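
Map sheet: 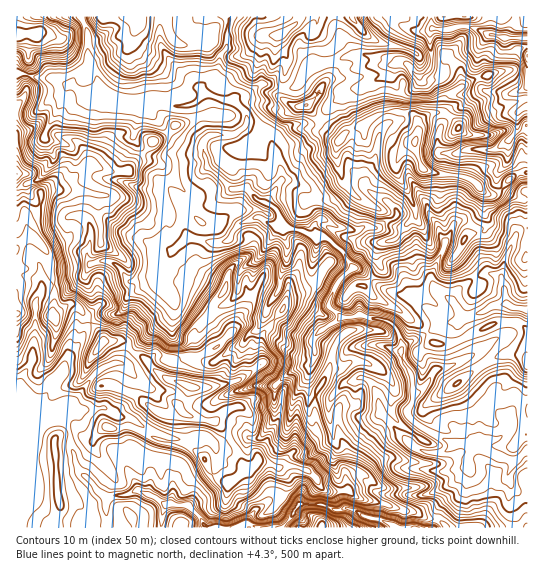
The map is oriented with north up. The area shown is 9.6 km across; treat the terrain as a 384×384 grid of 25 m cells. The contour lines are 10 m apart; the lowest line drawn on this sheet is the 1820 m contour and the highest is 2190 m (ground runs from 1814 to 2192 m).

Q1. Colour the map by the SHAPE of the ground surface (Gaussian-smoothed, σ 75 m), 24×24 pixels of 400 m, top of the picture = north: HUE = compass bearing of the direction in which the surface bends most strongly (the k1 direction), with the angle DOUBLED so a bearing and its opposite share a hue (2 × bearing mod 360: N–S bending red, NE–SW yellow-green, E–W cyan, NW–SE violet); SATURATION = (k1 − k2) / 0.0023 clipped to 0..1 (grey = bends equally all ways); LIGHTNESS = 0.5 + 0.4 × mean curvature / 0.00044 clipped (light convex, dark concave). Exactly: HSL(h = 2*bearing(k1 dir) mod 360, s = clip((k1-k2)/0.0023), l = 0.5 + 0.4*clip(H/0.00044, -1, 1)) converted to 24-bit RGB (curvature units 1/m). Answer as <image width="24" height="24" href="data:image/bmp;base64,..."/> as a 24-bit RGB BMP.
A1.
<image width="24" height="24" href="data:image/bmp;base64,Qk32BgAAAAAAADYAAAAoAAAAGAAAABgAAAABABgAAAAAAMAGAAATCwAAEwsAAAAAAAAAAAAAb3t/nIOBioVrhJqDZVqFobKlS3CZstauLwYc4X0dCjoKzYEFADMPGOyV/vKdMwsAMwwAaBcDbfvSwOrzirPIu6PHooCsfXSeenx9mo1sf6GYlmh9Ynk6Zng2ZyYmc2EsMUld08uis4aZMWJW8MjGMwAPwP9Ut8X71Ov3o+LmnzdubqBGW0NTYGhVnXpuiWFde3l9mqZ0hIxka0hfp7uukHCjiKOpaWOAl0iVpc++yKjBk2W2s8LX0uj5gbHdxpbIvtfdNTBgem47s1FvZVdsZlhpm6aFcXmndXZ8tbWIWT9opbGSbGpSbFlYdFdLSEl/ptq/dFR2cqqSwc3dYXS6jMpwMBgthZVSkXBli3i0gDuWt55JjV57YoZ7gFVhd5NQfX5/cKN1dlmXs4KztanXY1errGBpi5JhXGc+ebJ1eW9LUKM0IldPwnNUakF6j6d8cnlkc0JNR423mFFHg2dvfHBsaol1qZeFf39/fXx3cnFmXWQ6PzEig0pTuNDZsKnGabCnbX2w0cvjfM+1JSKPo0tvTDyOv5aQSnpUtplYHx5Mv5GSW2tQbYV1f3N0ipVyemJhWoNhrWmke5TJr77Ue7GyZEBHicq+z8rnam3SVZgOYEgKguYWGiBK0ItzOGk3iTxeudCqJitiXGCz7d7pWoNyWGlii2ZWUJeXy6F8Gio138N+QVgucEphpNa/VKRvYVg3e34+tXzG8drxQtnTEBgj3bGpkXW2i6vHu9nLYRhXOHc5U3c5zJK3hmGdka3IOIp+4860FCUt2qSjuLfcm93Ko9vbUxp0xXai36mzGTsjzNSGdi47Hio9pHHKpYRFQ0cgX0IeLoBpw6nMnJW7TnZQXYhqlrGLPVeo3+G6SFSJUsJxOo9r2sHBVEUvEBUj2LOuapls8drgKUt2yIh7Q1lSDkIr6tMk8SS0PAUiu+TIXY9rVm1YhnWyqqHJmr7JiEenksqCobnZr3jNWMN2X3IxdUxjKTI+VqBQzKqCroFcKV528dPUro+8BQ4u8sXKQoXCvOfrj1xfeYxvd1V0pqFqNlksXDwkm3KBmsh8MVQxeDp1sn10U00vY1JjdXaEOltX7djNQHmS8NvhJZWrpmip2k6fDpx+33qoh5VIcHlUVzBFZ4E8ZaVjY0FttqiFiGmF1ubJZ0t6RCwXjWUlrMrUWV12b3l+bJKIQqeS9tXjRtVsNRhZz8B08NvpJwUulMFClXJPVYNdHFpr89jdPVJbQoNloMfCo4OvqNSkhUKCVGKnkcaLQC8ydGtfZHtmg3ZZOVUsUG0ufa5eTypmyqEzKgkJWKPRoL7S6cfiZEqJi9ynKaCBzI/NpcWoM4JnrrGIjHZGTTo5j2xaq3FnT25jZ46RenWKjaOiq5auSaNdp2dDQxo6yr6YKUNZhHFNaXo4N5Np6tvBeSxzLlVAkXBIoKJNTlk3ZU6S47fPanWdi52qzM/cmaTLUEtqe3KAgpeIX49zkm1MWScxX5emspKiiUyapc6wfr7ERiU1q9d3cDc6TzlSq82b6drxO4qFctKwgTurpnynlIJsmmBHzqaJOUBTepqEWn1shDxXgGaWja6VRFNqcFJWeGWIq8WWVj9d08CskzKn1+301tzy2vDxODCB8s3xc69HQCxSmWFWtci8fIOVqmWWvHtsXHZdQTlhpLG+m5CjhpaUXFR0cV6IxJ+bnn1bUHyEu8OcxuCmGSMQJSYNJicMQ18dsXJh4q2wHUVQk8Ozf2OKsY+eS1qL3LLTxZO9WUp1Um07R3tLjF5lTTQuYp9zcLWw38HhsYqzP2lh3c/CRix+79zvw+Ly0dH0Ma/AdJAxPUt1aWlSY2NQZmZJZl1LZG5PlpNSlWujoKe9dUuIm1yiuLrXu+DlNGhOTXhby6rQvMDgx9fmyJrZi8Wlt3d9PDslVHM38tfmQz1wcWBieGxocU9LbHFKXGRKcZByXW5gg2NdZURLN2hDmcFvPm5G1aK1S2hQOVQzcGs8MlUjVEAwyouFgD1JbmVAN3hGjm4XIBkTTn8+QTpjqISVvMe1jrCraUVFX1hFOVZgbJ2GnHeroMGUQV9dmJlXjnKUepBvUW1DdDAkMn1jgrdtR1y35NnwiHrXb6nLmJjH3+ziDQ8moLGat7OlZ0l8oZvIqqvJRYmtsnypnZWsrLeKYEVgapFwdlNaoKxhlbXY2u/xMjS47NrgOmdma2k+l1UxXK+mfMdex3FdSBNfeLaPsq6cWWGUfpJ8bHtxlU+HVJGQsq2LwoijcoSygn2ggHKycNCJTjY0e2RFUDcfUVkYnkstjD9jaY22"/>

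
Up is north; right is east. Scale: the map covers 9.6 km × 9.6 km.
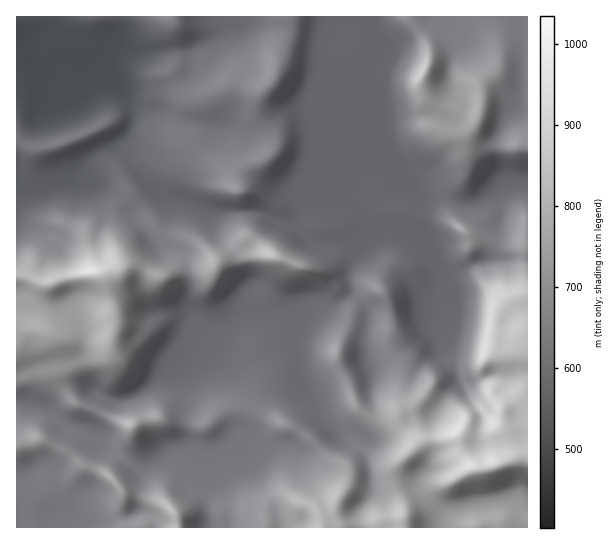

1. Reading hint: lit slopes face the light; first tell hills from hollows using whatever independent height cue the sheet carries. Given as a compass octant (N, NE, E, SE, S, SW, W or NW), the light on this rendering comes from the NW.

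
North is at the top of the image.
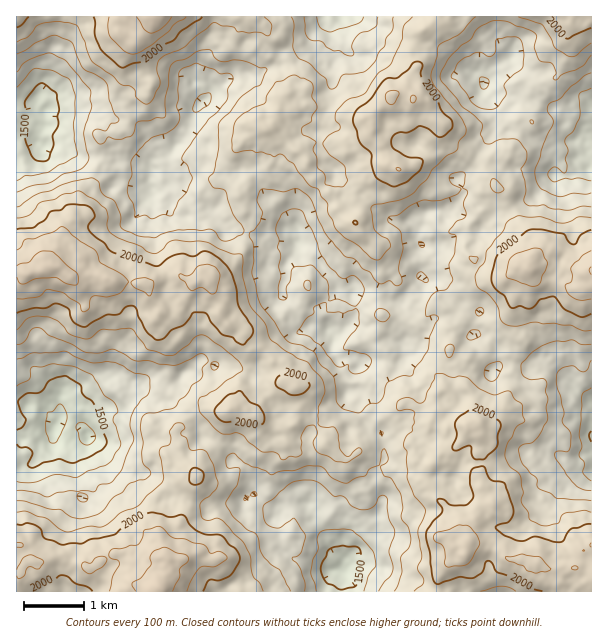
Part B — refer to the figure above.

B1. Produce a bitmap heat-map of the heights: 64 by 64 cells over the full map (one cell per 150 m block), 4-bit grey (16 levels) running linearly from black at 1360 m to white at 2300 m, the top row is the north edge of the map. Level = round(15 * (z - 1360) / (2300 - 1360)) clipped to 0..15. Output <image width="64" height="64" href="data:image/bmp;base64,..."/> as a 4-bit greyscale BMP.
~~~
<image width="64" height="64" href="data:image/bmp;base64,Qk12CAAAAAAAAHYAAAAoAAAAQAAAAEAAAAABAAQAAAAAAAAIAAATCwAAEwsAABAAAAAAAAAAAAAAABEREQAiIiIAMzMzAERERABVVVUAZmZmAHd3dwCIiIgAmZmZAKqqqgC7u7sAzMzMAN3d3QDu7u4A////ALuqqaqrzd7v/du6mZmYh3ZUMiI1VniJqqmZmJmqu7u7zLuqq7vM3e7u3LqqmZiHdkMiEjRWeImrqqqqqrvMy7zMy7u8zMzN3u7cy7upiHdmQxERNEVoibu7uqq7zMzMzMzMu7zMzM3e7u3MzLmHdmVDIhEjRXiJvMzLq8zMy7vMzLu7u7vMzN3t3czLqYdmZVQiIjRVZ4m8zMu7y8y7u8zLu6qqu7vMzdzMy7qYh2ZmVDMjNFVniszMzLu7q7qrvLu6mZmqq7vMy7uqqYd2ZmZUQzREVWeKzMzMuqqqqqq7qqmIiIiaq7y7upmYd3ZVZVRERFVVZ4m7zMu6qpmZmqqZmId3d4maq6qqmIh2ZVVVRFVVVVZ3iaq7u7u6mIiZmYh3d2ZneImZmamYh2ZlVVVEVVVmVniJqqq7u7qYiIiIdmZmZWZ3iJmZmZmHZVZlVUVVVmZWeJmqqqu7qYiHd3dVVVVVVmd4iZmqqYh2ZmZVVWZndmZ4mqqZq7qph3dmZTNERERVVnd4maqpiHZmdmZWZ3d3d4mamZmrqqmHdmVUMjMzNERFZ3iZqqmHd3d3d2Z4iHd3iZqpmaqqmXdmZUMyIiIiM0VneJmaqYd3iIiIiImYh3eJmqqqqqqYd2ZVQzIiIiIiNFeImZmYh3iJmZmJmZmId4mZqqqqqod3ZlVDIhERERI0VniJmIiIiJmZmYmZiIh3iZmaqqu6mHdmZUMiEQEQAjRWiImYiImJmZmZiZmIh3eJmZqru7qYh3ZmQiIQARESNFeIiZiImqqqmamZmIh3eIiZqqu7uqmIdmVDIhEBESNEVneIiImru7qZmZmIh3eIiJmqqruqqZiGZUMiERESIzRWZneImqu7qpmZmYd3d3iZmZmaqqqpiHZlQyIhESIjRVVmZ3iZqrqqqqqph2Z3eImZmZmZmZmId2VDMzIRIjRVVVZmZ4iaqpmqu6qHZmd3iIiZmZmIiHd2VUREMiIjREVVVmZneImZmaq6qYdmZnd4iJmZmHeHd3ZVVVRDMzRERVZmZmZ3eImZqqqYdmVWd3d4iZiId3d3dlVVVERERVVWZ3d3d3d4iZmqqZdlVVVmZneImIh3d3dmZmZlVVVnd3d4iJmId4iaqqmYh1VVVmdmZ4iYiIeId2ZmZnZmZ3iIh3iaqpiImqqqmHdmVVZmZmZniJh3d4iId3d3h3d4mZiIiaqqqZmqqqmHZlVEVmZ2Zmd4h3d4iIiId4iXeImqqZmZu7qqmqu6qYdmVURVZndnd3iId4iJmIiImZmJmru6qqq7u7qqu7qYdmZVVVVnd3d3d3h3iJmZmZqquqqqvLu6qru7uqu7qodmZmVVZWd3Znd3d3eJqqqZq7vMu7vMy7u7u7u7u7uphmVmZlVVZnZmZ3d3eImru6q7zN3MzN3MzLzMu7zMy6l2ZWZ2ZVVWd3Zmd3eImru7u7zN3d3e7d3dzMy7zMzLqHZlZnZVVWZ3dmVneImrvMzLvM3u7u7t3cy7u7vMzMuodmVWZlVmd4d2Zmd4iavM3cu8zd7u7d3Mu7uqq7vMuph2ZVVVVnd4iHZmZ3iJm8zdzLzN3e7d3cu6qpmaqqqpmHZlVVVmd4mYdmZmeIiavMzMu7zM3d3Mu6mZiImZmYiIdmVEVWeImZmGZmZ4iImru8u7u7vMzMuqmId3eIiId3d2ZURWeJmpmHZmZneHiZqru6qrqrvMu6mHdmZnd3dnd3ZlRFaJmqmHdmZnd4eImaqqmZqZqru7qYdmZWZmZmd3d2VVZ4mqqYd2ZmZ3eIiJmZiImXiaqrqph2VVVWZmZ3h3ZlVnmZmZiIdmZmd4iIiHd3d3d4maqph2ZUVVZmZniHd3ZniZmZmZmHd3d3iIiHd2ZmZmd4iYh2ZVRFVWd3eId3d3iJmZmZqpiIh3eImYdmVVVUVVZ3d3ZlVEVVZnd4iHiIiZmJmaqqqYiHd4mYh2VERENERVZndmZURVVmd3eIiIiZmImZq7y6mHd3iIh3ZERDMzM0RVZmZlRVVWZ3iIiIiZmYiZqrzLupiIiIiHdlREMzIiM0VmZmVVVVZneIiImZmZiZmqu7qqmYiIiIh2VUQzMhIzRWd3ZlVUVmZ4mZmZmZmZmqu6qZmZmId4iHZVRDMiIjNFd3d2ZVVVZniZmqmZmJmau7qqmqqZh3d3dmVEMyIiI0V3d3dmZVVWeJmqqpmIiZq7uqqqu6mHdmd3ZVQzMiIjRWZ3h3d2VFZ4maqqmZiJmru6u7u7qYdmZ3dlVEMyISNFZneIiHZURFeImaqpmYiau7u7u7qYdmZmd2VUQzIiI0Vmd4iYdlREVniJmpmYiJmrvMzLuYdlVWZmZlVDMiIjRWZ4iZl2VERFZ3iZmZh3iIq8zMuodlRFVmZmZURDIjNFZomZmYZURFVmd4mZmHd4iau7uodlVEVWZnd2VVQzRFZ4mZmZhlVVVWZniIiHd3d4mqqqh1VERVZmd3dlZURFZ4mqqqmHZVZmZ3d4iHdmZmeJmqqXZURVVWZ3iHZmVVZ4mqu7qZiHZ3h4iId3dmZmZniaqph2VVVEZ3iJh4dmZniavMzLqZh3iIiIiHdmVVZmeJmpmIdmZVVniJqYmHd3iavM3dy6mYiIiIiYdlVVVWZ3iamZmHZlVWeJqqmpiIiJq83d7tuqmIiZmZh2VEREVWeJqqqZh2Zmd4qrqrqZmZmrzd3v7cupmZmZiHZUMzNFZ4maqpmYd3iJmru7"/>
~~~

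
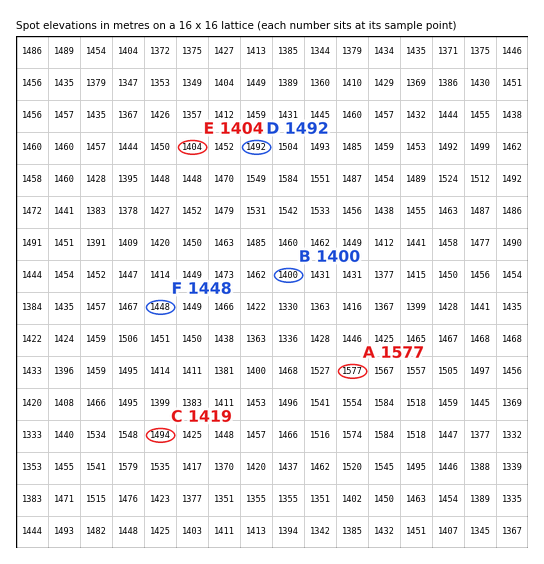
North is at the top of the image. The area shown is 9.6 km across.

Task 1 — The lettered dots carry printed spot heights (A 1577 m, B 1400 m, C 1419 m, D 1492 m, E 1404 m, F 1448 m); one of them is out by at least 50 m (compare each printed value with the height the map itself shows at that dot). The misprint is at C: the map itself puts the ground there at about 1494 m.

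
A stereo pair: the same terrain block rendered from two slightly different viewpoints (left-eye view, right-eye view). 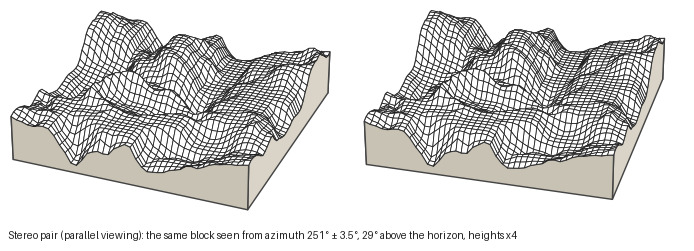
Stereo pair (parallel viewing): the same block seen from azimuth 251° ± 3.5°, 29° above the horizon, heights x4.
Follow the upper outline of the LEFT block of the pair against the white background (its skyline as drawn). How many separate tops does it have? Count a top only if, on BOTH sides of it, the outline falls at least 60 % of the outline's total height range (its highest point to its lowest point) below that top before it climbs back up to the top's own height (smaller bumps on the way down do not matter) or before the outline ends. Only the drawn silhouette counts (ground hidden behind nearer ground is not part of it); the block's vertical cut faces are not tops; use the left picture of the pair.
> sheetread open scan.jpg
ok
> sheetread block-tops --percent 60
0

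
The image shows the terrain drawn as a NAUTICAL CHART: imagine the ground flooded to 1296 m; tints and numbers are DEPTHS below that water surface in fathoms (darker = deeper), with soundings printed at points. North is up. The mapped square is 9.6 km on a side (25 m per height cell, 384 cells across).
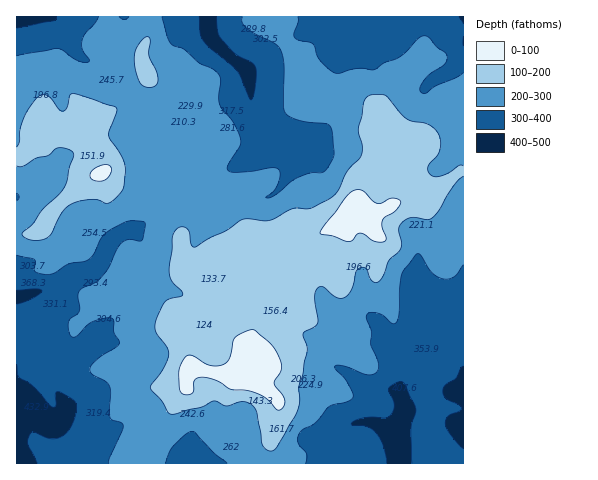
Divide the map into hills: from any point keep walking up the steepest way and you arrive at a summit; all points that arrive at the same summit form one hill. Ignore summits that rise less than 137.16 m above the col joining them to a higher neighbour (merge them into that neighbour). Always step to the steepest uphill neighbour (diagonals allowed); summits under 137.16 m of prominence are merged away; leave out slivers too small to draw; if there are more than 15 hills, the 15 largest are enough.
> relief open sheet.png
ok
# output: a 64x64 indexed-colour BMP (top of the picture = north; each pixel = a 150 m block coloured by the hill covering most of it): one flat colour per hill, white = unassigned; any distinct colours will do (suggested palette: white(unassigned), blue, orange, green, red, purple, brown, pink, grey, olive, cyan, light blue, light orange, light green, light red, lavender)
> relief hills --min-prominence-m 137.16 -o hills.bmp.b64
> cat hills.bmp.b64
<image width="64" height="64" href="data:image/bmp;base64,Qk12CAAAAAAAAHYAAAAoAAAAQAAAAEAAAAABAAQAAAAAAAAIAAATCwAAEwsAABAAAAAAAAAA////ALR3HwAOf/8ALKAsACgn1gC9Z5QAS1aMAMJ34wB/f38AIr28AM++FwDox64AeLv/AIrfmACWmP8A1bDFABERERERERERERERERERERERERERERERERERERERERERERERERERERERERERERERERERERERERERERERERERERERERERERERERERERERERERERERERERERERERERERERERERERERERERERERERERERERERERERERERERERERERERERERERERERERERERERERERERERERERERERERERERERERERERERERERERERERERERERERERERERERERERERERExEREREREREREREREREREREREREREREREREREREREREzERERERERERERERERERERERERERERERERERERERMzMzMRERERERERERERERERERERERERERERERERERETMzMzMxERERERERERERERERERERERERERERERERERERMzMzMzEREREREREREREREREREREREREREREREREREREzMzMzMRERERERERERERERERERERERERERERERERERETMzMzMxERERERERERERERERERERERERERERERERERERMzMzMzEREREREREREREREREREREREREREREREREREREzMzMzMRERERERERERERERERERERERERERERERERERETMzMzMxERERERERERERERERERERERERERERERERERERMzMzMzERERERERERERERERERERERERERERERERERERMzMzMzMRERERERERERERERERERERERERERERERERERMzMzMzMxEREREREREREREREREREREREREREREREREREzMzMzMzEREREREREREREREREREREREREREREREREREzMzMzMzMREREREREREREREREREREREREREREREREREzMzMzMzMxERERERERERERERERERERERERERERERERETMzMzMzMzERERERERERERERERERERERERERERERERETMzMzMzMzMRERERERERERERERERERERERERERERERERMzMzMzMRESIhEREREREREREREREREREREREREREREREzMzMzMRERIiIiERERERERERERERERERERERERMxERETMzMzMREREiIiIhERERERERERERERERERERERMzERETMzMzMRERESIiIiIiERERERERERERERERERETMzMRERMzMzMxERERIiIiIiIiEREREREREREREREREzMzMzMzMzMzMzEREREiIiIiIiIRERERERERERERERETMzMzMzMzMzMzMRERESIiIiIiIiERERERERERERERERMzMzMzMzMzMzMxERERIiIiIiIiIREREREREREREREREzMzMzMzMzMzMzEREREiIiIiIiIiERERERERERERERETMzMzMzMzMzMzMxERESIiIiIiIiIiERERERERERERETMzMzMzMzMzMzMzMRERIiIiIiIiIiIiERERERERERERMzMzMzMzMzMzMzMzMREiIiIiIiIiIiIhEREREREREREzMzMzMzMzMzMzMzMzESIiIiIiIiIiIiIRERERERERETMzMzMzMzMzMzMzMzMzIiIiIiIiIiIiIiERERERERERMzMzMzMzMzMzMzMzMzMiIiIiIiIiIiIiIRERERERERETMzMzMzMzMzMzMzMzMyIiIiIiIiIiIiIiEREREREREREzMzMzMzMzMzMzMzMzIiIiIiIiIiIiIiIiIRERERERETMzMzMzMzETMzMzMzMiIiIiIiIiIiIiIiIiIhEREREREzMzMzMzEREREzMzMyIiIiIiIiIiIiIiIiIiIiERERERMzMzMzERERERERMzIiIiIiIiIiIiIiIiIiIiIhEREREzMzMzERERERERETMiIiIiIiIiIiIiIiIiIiIiIhERETMzERERERERERERMyIiIiIiIiIiIiIiIiIiIiIiIRERERERERERERERERETIiIiIiIiIiIiIiIiIiIiIiIhEREREREREREREREREREiIiIiIiIiIiIiIiIiIiIiIhERERERERERERERERERESIiIiIiIiIiIiIiIiIiIiIiERERERERERERERERERERIiIiIiIiIiIiIiIiIiIiIiIREREREREREREREREREREiIiIiIiIiIiIiIiIiIiIiIRERERERERERERERERERESIiIiIiIiIiIiIiIiIiIiIhERERERERERERERERERERIiIiIiIiIiIiIiIiIiIiIiEREREREREREREREREREREiIiIiIiIiIiIiIiIiIiIiIRERERERERERERERERERESIiIiIiIiIiIiIiIiIiIiIhERERERERERERERERERERIiIiIiIiIiIiIiIiIiIiIiEREREREREREREREREREREiIiIiIiIiIiIiIiIiIiIiIRERERERERERERERERERESIiIiIiIiIiIiIiIiIiIiERERERERERERERERERERERIiIiIiIiIiIiIiIiIiIiEREREREREREREREREREREREiIiIiIiIiIiIiIiIiIiERERERERERERERERERERERESIiIiIiIiIiIiIiIiIiERERERERERERERERERERERERIiIiIiIiIiIiIiIiIiIREREREREREREREREREREREREiIiIiIiIiIiIiIiIiIRERERERERERERERERERERERESIiIiIiIiIiIiIiIiIhERERERERERERERERERERERER"/>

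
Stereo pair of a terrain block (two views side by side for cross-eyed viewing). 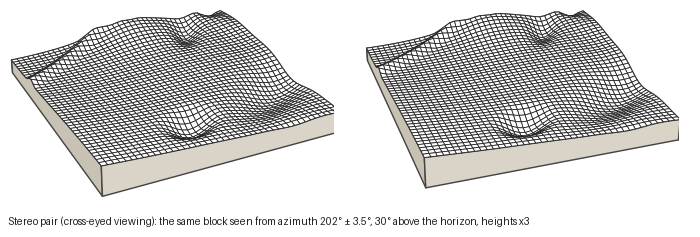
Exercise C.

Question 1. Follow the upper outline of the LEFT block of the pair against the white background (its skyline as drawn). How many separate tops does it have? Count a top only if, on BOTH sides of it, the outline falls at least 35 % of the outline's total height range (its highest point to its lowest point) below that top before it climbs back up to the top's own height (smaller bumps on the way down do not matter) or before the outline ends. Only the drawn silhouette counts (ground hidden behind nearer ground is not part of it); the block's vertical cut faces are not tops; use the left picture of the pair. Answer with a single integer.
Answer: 1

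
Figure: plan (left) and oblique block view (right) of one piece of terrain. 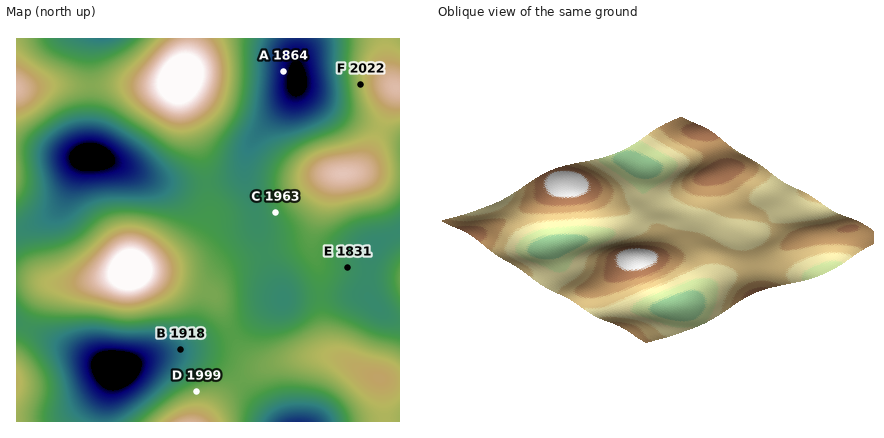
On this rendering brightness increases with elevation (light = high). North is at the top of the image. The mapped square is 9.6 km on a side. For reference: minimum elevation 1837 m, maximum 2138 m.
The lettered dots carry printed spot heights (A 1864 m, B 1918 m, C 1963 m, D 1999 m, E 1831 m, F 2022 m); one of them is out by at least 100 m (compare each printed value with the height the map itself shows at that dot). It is E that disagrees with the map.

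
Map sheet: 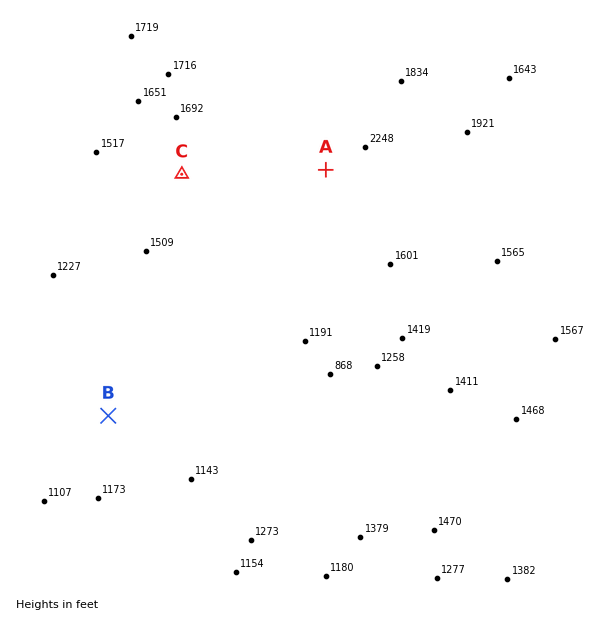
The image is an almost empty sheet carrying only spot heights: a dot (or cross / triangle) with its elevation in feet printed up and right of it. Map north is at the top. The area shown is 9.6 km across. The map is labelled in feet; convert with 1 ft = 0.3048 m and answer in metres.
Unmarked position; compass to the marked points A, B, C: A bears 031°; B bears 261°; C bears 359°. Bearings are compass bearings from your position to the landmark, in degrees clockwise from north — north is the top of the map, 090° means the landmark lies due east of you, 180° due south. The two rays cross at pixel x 186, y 403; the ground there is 390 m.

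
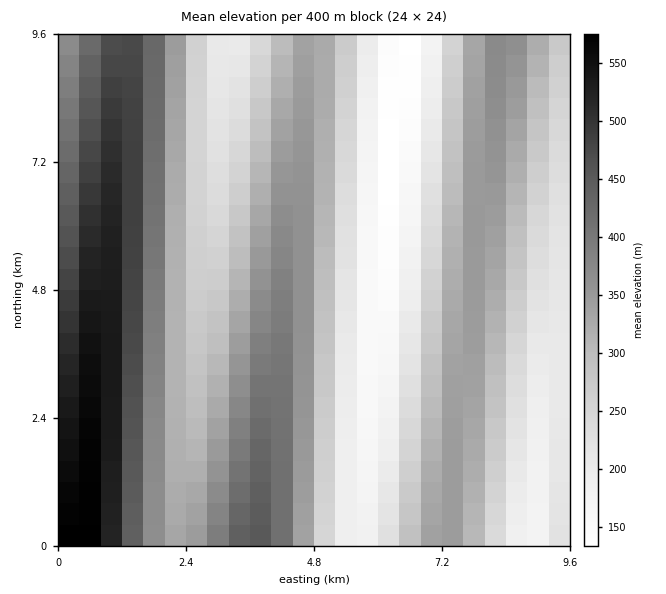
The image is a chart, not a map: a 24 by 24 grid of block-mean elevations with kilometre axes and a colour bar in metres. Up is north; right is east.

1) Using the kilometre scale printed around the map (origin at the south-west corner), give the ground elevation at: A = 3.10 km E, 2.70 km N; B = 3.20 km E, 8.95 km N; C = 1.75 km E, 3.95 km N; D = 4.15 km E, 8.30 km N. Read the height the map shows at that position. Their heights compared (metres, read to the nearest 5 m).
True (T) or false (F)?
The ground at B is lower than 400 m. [T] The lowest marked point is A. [F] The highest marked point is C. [T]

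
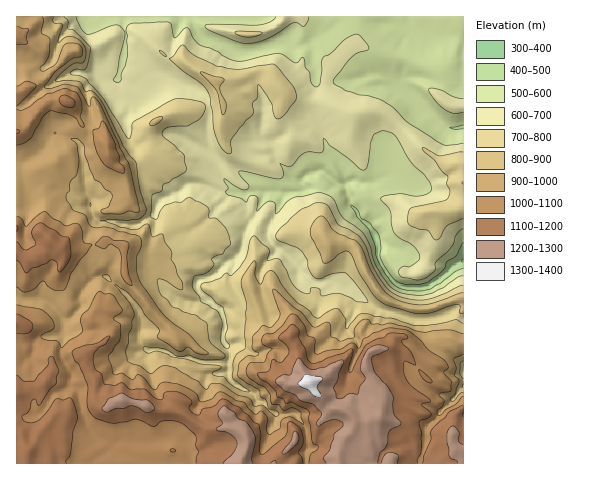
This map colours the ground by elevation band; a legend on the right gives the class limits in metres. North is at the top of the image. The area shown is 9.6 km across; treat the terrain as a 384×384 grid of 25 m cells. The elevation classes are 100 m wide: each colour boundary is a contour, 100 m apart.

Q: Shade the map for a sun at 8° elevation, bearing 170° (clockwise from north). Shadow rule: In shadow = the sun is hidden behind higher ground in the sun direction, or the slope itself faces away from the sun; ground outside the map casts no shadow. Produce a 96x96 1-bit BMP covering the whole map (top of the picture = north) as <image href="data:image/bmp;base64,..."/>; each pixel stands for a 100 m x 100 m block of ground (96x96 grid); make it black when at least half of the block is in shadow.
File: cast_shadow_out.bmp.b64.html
<image width="96" height="96" href="data:image/bmp;base64,Qk2+BAAAAAAAAD4AAAAoAAAAYAAAAGAAAAABAAEAAAAAAIAEAAATCwAAEwsAAAIAAAAAAAAA////AAAAAAAAAAAAAA8eM4AAAAAAAAAAAf8fH8ABgCAAAAAAAf+Pn/gB4QAgAAAAwD+Pw/gB4YAwAAAAwA+P4/gAgYFwAAAAwAcP4hgAAYAwAAAAAAA/+g4AAIB4AAAAAAD//g8AAf/sAAAAAPH3/g4AAP9OAAAAA+H/+YAAYP0PAAAAB8H//4Bs4HwHAAAAH///+QH8A/4D8CAH////8B/wD/8D8Ch/h///gB/MHn8B8X/////+AB8AAf8B+T/////8AH+Aj/+AeD/////4AA8Djx+AMD/////gOAdDDB8GGD/////D/4PHAH8OAP////+P/+OGAP8OYP////////HGAN4sYH////////nAAB4gQD////////7gAPwPQD////////7gAfwPPh/////////wEeAP/4//z///////s8AP/+f/w///////h8EH//P/j///3/////8Df/v/P/////////8Af/3+f/////////9wfj/4////////////f3nx////////////f4Dj//////////7/D4Dn//////////7+D4PH//////////78D8eP//3///////74B98f9/////////+AB/4/x//f//////8AA/x/h/+f//////8AA/h/B//f//////8AAfh8B/////////8AAAB4A/////////8AAAAwA/////////8AAAAAA/////////8AAAAAA/f///////5wAAAAAAf//+f///54AAAAAAP//8f///7wYAEEAAP//4f//4xg4cfEAAP//x///wRj8f/mAAH//x//+AB/+f/3AYH/////4AD//f//AMH/////wAD/////gGH/////wAD///8PwCH/////wAD///AH8Dn/////j/D//+AX8Bz/////n/z//+AX+/////////5//8Aj//////////x/+wAA//////////x/8AAAP+D/////f/h/gAAADwD////+P/h/AAAAAAD////+P+58AAAAAAB////8H8B4AAAAAAAP///8HwB8AAOAAAAH///AAAA/AAPgAAAPj/+AAB8fgAfgHwAHh54AAD8DwAfwPgAHAhwAAP8A+Afh/AAGAAAAAf8A8D/B+AAAAAAAA/8AYH+B8AAAAAAAB/8AAH+AgAAAAAAAD//AAP+gAAAAAAAAH//gAf/8AAAAAAAAP/7wAf/+AAAAAAAAP/74Af//wAAAAAAA//z4Af///AAAAAP//+D8Af///gAAAA///4c///7//wAAAf///x8f//7//wAAAf///j/P//z//gAAAf//+PD///z//AAAMI//geD///h/8AAAcAf+A4D///h/4H+AcAD8AAD///g/gf/g8AAAAAD///A+B///8AAAAAD/+fAQD///8AAAAcDD4fAAf///4AAAA+AB8eAA////5AAAAeAF/8AB////wAAAAAAd/+AB////wAAAAAAZ//AM//4DgAAAAAAD//w+f/n4AAAAAADj//7/f//+AAAAAADz//3/////AAAAAAD9//3/////gAAAAAA="/>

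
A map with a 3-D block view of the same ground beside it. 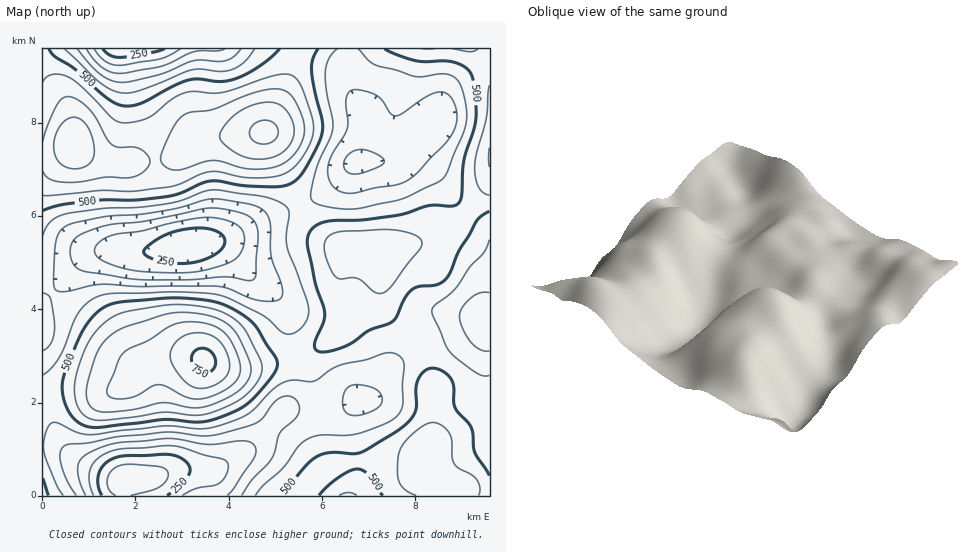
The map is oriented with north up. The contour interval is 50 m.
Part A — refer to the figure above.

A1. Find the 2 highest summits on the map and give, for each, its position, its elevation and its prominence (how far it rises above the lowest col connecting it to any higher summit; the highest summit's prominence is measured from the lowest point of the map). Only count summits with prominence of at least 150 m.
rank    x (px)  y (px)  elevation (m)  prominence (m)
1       205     361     764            607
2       265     133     712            255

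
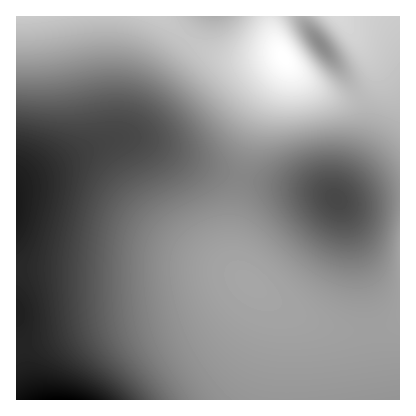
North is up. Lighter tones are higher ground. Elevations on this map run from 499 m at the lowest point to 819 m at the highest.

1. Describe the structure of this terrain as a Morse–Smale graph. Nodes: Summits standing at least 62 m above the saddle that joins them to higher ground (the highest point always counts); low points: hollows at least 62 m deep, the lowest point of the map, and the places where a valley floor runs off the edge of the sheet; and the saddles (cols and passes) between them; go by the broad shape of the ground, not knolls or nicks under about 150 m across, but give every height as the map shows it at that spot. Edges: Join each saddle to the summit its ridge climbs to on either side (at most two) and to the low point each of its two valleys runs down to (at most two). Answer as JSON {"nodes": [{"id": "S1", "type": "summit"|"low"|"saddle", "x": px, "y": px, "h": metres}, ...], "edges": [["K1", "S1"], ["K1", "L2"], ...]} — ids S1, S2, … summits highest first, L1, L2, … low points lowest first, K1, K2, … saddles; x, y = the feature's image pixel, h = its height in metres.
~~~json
{"nodes": [
{"id": "S1", "type": "summit", "x": 284, "y": 58, "h": 819},
{"id": "L1", "type": "low", "x": 60, "y": 400, "h": 499},
{"id": "L2", "type": "low", "x": 336, "y": 198, "h": 589},
{"id": "K1", "type": "saddle", "x": 358, "y": 94, "h": 733},
{"id": "K2", "type": "saddle", "x": 242, "y": 178, "h": 667}],
"edges": [["K1", "S1"], ["K1", "L1"], ["K1", "L2"], ["K2", "S1"], ["K2", "L1"], ["K2", "L2"]]}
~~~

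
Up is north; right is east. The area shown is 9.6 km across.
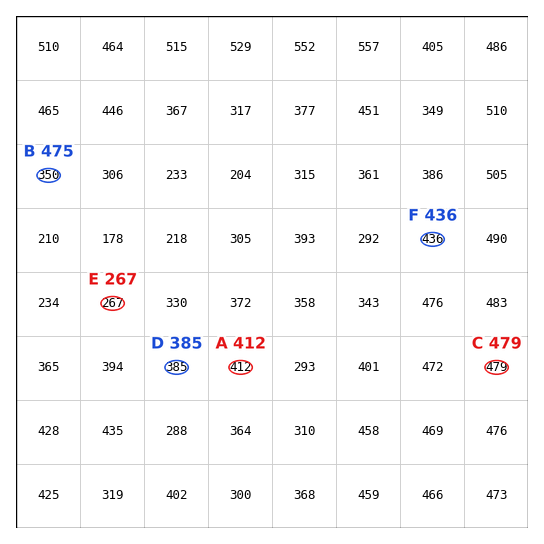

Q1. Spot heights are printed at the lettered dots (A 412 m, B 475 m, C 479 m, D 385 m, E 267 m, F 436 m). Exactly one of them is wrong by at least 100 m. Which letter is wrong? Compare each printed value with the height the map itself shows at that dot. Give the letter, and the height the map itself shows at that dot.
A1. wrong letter B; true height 350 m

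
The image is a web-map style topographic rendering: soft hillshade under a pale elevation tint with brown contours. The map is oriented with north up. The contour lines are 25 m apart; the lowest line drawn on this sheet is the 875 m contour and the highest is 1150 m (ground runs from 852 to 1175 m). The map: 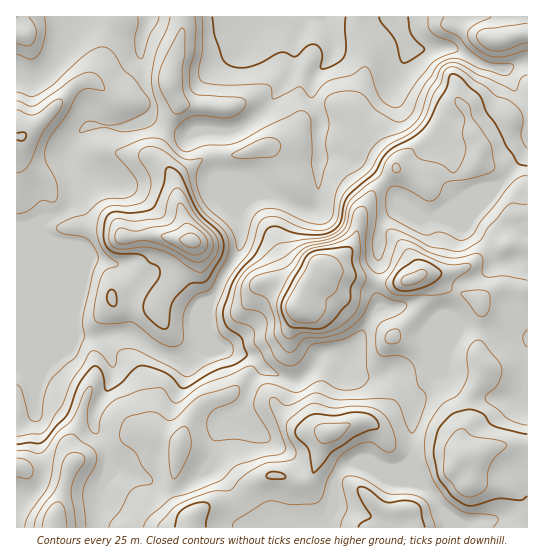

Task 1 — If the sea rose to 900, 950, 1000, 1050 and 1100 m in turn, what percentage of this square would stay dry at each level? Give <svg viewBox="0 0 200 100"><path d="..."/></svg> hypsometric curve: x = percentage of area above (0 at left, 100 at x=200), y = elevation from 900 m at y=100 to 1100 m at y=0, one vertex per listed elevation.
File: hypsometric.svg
<svg viewBox="0 0 200 100"><path d="M187 100l-47-25-31-25-36-25-45-25"/></svg>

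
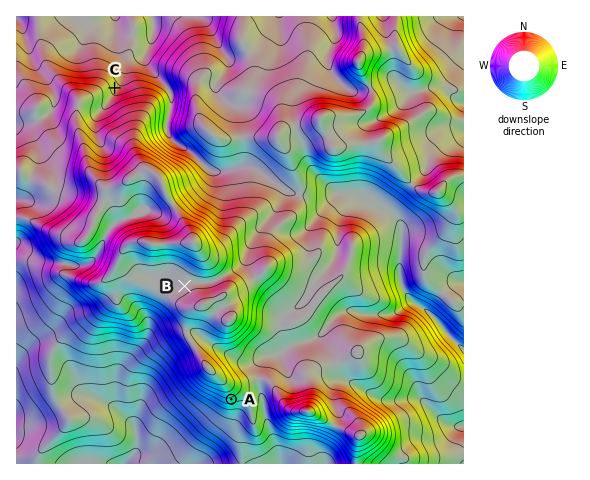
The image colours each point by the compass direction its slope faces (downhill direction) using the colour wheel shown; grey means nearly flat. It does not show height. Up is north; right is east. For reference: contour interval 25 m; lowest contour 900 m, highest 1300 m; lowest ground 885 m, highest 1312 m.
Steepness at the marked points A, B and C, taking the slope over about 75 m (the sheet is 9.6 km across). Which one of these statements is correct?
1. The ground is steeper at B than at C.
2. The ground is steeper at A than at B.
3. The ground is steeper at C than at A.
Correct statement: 2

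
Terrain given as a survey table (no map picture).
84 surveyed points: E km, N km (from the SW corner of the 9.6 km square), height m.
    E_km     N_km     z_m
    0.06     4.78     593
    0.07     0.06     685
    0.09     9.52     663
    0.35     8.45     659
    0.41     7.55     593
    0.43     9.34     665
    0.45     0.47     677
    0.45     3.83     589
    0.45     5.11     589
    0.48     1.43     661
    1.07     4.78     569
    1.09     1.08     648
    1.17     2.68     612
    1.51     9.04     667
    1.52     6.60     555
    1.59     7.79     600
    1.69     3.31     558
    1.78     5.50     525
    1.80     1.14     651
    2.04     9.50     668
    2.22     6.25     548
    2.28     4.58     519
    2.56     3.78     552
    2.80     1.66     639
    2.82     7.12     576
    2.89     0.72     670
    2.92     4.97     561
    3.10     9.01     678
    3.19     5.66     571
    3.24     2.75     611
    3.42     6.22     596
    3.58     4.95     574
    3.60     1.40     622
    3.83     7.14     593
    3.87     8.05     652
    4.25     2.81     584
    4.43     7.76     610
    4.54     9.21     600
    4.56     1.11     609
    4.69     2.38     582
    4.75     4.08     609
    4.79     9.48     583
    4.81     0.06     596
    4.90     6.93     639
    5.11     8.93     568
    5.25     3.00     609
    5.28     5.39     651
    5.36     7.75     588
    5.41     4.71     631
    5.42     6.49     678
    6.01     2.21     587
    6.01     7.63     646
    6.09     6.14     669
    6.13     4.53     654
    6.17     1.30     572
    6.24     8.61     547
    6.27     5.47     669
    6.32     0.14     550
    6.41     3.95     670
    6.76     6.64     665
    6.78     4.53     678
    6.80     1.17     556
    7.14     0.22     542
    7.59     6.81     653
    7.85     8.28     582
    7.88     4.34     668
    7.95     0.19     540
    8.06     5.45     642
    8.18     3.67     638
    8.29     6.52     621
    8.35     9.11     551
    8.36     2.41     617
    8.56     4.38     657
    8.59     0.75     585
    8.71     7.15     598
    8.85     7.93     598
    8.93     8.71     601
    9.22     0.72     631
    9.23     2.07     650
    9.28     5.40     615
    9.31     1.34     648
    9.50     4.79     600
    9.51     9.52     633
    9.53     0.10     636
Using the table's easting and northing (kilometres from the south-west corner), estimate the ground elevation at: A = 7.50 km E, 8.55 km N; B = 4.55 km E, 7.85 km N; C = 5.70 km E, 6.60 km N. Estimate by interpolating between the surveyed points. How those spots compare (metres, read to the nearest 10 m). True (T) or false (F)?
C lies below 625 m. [F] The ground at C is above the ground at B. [T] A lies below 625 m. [T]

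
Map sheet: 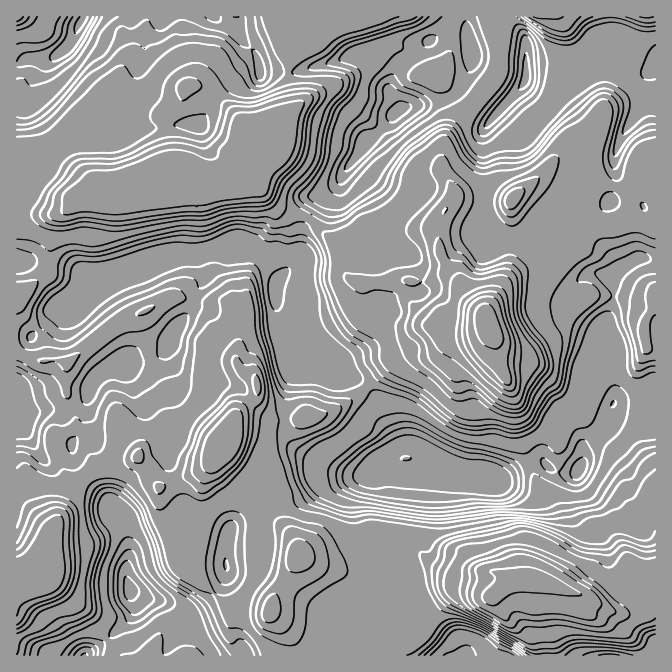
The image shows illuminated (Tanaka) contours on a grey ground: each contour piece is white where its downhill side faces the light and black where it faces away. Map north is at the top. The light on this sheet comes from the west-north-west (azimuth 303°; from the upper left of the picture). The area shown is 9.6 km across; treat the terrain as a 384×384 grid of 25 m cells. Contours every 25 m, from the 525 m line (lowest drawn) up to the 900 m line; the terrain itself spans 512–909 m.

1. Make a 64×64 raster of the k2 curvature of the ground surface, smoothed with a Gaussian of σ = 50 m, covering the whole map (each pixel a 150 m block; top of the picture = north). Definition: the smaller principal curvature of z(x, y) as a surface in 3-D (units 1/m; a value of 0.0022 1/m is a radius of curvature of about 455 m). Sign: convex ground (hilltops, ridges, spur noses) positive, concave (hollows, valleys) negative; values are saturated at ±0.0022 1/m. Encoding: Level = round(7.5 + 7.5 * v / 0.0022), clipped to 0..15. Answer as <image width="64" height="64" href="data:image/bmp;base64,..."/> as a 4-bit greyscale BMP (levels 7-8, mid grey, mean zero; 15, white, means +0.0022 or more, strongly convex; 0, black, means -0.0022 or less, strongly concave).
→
<image width="64" height="64" href="data:image/bmp;base64,Qk12CAAAAAAAAHYAAAAoAAAAQAAAAEAAAAABAAQAAAAAAAAIAAATCwAAEwsAABAAAAAAAAAAAAAAABEREQAiIiIAMzMzAERERABVVVUAZmZmAHd3dwCIiIgAmZmZAKqqqgC7u7sAzMzMAN3d3QDu7u4A////AJVFZhA2ZndlZmM3RHZmd3d3eId5hDZldABZd2M0VWZIQ0NGREV3Z3ZnU2g2ZWd2d3d4h3iIM2UQFml5hVZ3ilNGiHZVdUZ3h3dEiFVnh3Z3d3d3eIhiAASIVFVVaId4RJRXZ3RIUliHdjaIZKmIdnd4d3d3d1IlZ4k2dlaJh3d5dCNYqUdyRnZkN4hUmYh2d3d3d3d1I1eHhmiHd4h3dnhmdjOIRjNTEiJWd2OJh2Zmd3eHd2JYWamHd3d4iYVGd3eJlGdGIzNUR3ZWdVhmZ2Znd3d3Q5hYmHd3d4iJU2d3eHiXVkchR1eHh0NmRmZ4h3Z3d3dFl1VneIiIh2M2d3d4iIhXRhKGaZd2MmdUaIiHd3eHdkWIV6mIiIiGRXZ4d3d3iEdWMXR4iHYzh2N5mYd3d3d2ZWdUd3iIh1ZndYh3V3d3SHVCY3iHdzOHc3iZh2d3d3d0eXVEaIY0Z2ZUqVRXd3Y5hFREd4d3Moh0aJiGZ3d3d3RIiHd1RHiFIjRkI1eIh0ZTZSZ3d3dRZ3V4h3Z3d3d4d1VWd3iZhjNWZUNUV5moViV0KHd3d1NHdmdmd3Z5h4d3Z4d3d4ZDVnh3d3VWebdlJmFHdnZndmd3ZWeHVWd3ZVVVZmd0EBNmd1d3dlVVU1UkI2eGZERnd3d2VUNWZkMzRERFQyM1VVVEV3d3dlVFdSJGeJdVhjV3d3h0RVUyNFZmZUMiI0aHdlZohniHd3d2VWZ3hleHYkd3d1N2Q0VWZmZmZndjWIdSJmeGeIhkd3d3ZVdkV5mGFXiHRXVDV3dmZ3d2ZTRWUkMFdnaImCRlaHdZhlVXiHhhd3ZFd2Ukd4iHZUMiRVU0dhN2ZoiUKHRnZ0ilZkaHeIJXZERXh1Ild2QiVmd3d0eXJXdleEJpdWZnZGVnRIiJlEdkZTNnd0M0IliHZlM1Z4c1Z3ZUU3l3Zmh2ZndjeIiGR1aIdTWIZlRXdlZUR2I3hmZVd2Z0V2d1aIdnh3RHiIZHV4iJdGdnZnZXmYZniBV2iGVnd3ZERmR5h1aHdkR5pFVXiImGV3d2VIh3Q2h3QmaIZGd3dneGQ3mWZ3ZnY0hidDWZd3Z2ZUNXdlQnmZZjNXhzV3dmd3dSeHV3d1d2QyWUJGZURmVEVndYg1dohVZSeHVXd0RFZlJHZXh4V4dlV5YkRFVlRGiHZWhkd5pWV4FndmVFR3aIdTRWZ3ZXh1d3hRZ3Z3VWiHZXd1V3hzeWgVd3VWRYl3h3ZVZmZWeGaXZ0J3Z3ZWiYZ3iHVod2R6VjR3dFhlV3Znd3VWdkV3dYdnM3d3ZVRXd3V4ZIiHdHgnU2dzSZQ1ZVd3dmZmRJh2Z3cVd3dVZmZnVXdFmImFdDh0V2JodEV1Vnd3d2Yyd4dmdhZ3dlaYd2Z4h0WIiHZCZ2VGU3h3ZGZUaHd4h1JHh3d2FndmV4iHVYmIRIiHZRV3ZkRFiGhiR3ZGiIiHdTVniIcVd2VYh3dlV4hEqpdjN3ZnZDV3eHU1d2RXiIh3VniIhgSHU2dmZlZkZlR7qGQ3dWiWNYeIhlNXdlVWd4hkaJiVBIdDh3h2ZVQ0dTVldSd2R6dGeJd3l0Z3dlVGeHVGmJQkdzaYiHd4llaIVmeWN3dUZEZ4lVaHRVZmZlRWZnVnZFVnNod3Zmd1V3hTeIVHd3QjRVVTRWUzMjRWZlVWZlRFd2c0aHZ2ZVNWWFIkVGd3d3dlVUZmdkaIZTM0VVRWZmZmVSV3d3d3VIhVRVVWd3eIhmZUR3d2d4d3dlMzQyNWVEVkR4h3d3Zmd2VXd2d3d4h2eGaHZDMjM0Vnd3Z4YyI0doVXd3d3dneHZmd2Vnd3eHeId4ZWiXVXiHdmZmZ3VXV4ZmZWeHd2Z4dmZ1RkV3d3d3eHd1eIh3iIh3d3eYZmZTZmdUNod3dVeIdWNpZGd3d2Z3ZnVXiId3d3d3d4d3d6c0IkZTV3d3VHiFUouFVnh3ZWdndjaYd3iHd3d3d4iHqVQyVUZEVnd0V5VTSodlZ3d2d3d3U1d4eIeHd3d3iHeGVYU0BnVGd3VnZWY0d3dXeIZnh3d1R5l3d4h4h3d3d3d2aFYBd0aIZpZmR4ZmeGZ4ckiHd3ZFd3ZneIiIdmd3eIlodVAoc3h2h2UldlZ3dndgOIeHd2QzMzRoiIhVeHd4iHaDhAR2SHd3YzREM2d3d3EJiId3d2ZmVEVndkVnd3eIhXN2IUdlaJlkNnZSOHd3dQeYdneHd3d3VDMzRGeHeIh0c2VEI2hWqTQDd3YViHeHAGhEZ3d3h3d3ZURUaId3h2R1R3dDNnVDNjBXh1FXeIgwNVRGd3iHh2eId2RZhniIdVUmh1QyJGZ3cgWIdSZ4iWJFd1Nnd4eHdnd4ZUVEaIiZZlJ5VUIjNXd3EGd3VFi7ZGd3dTeIh4d2aIh3ZEM1Z4hmpUZCV2eGR3iABGd1NHZFeIZnVIiHh2domYh2dAMzVmi4RkKJiIhFeIcBZ4dkNFdmZ1R1aHiGV3Z3h2eFBVQQNXVGc1iIiGJniQB3d3d3d2MzQTZmZ4dGh2d2d3QWd2QAA1eGRXiIYUd3AHdmZ3d3dlVTAXdmiFV4iHiYQzeIiIchNWd2RnhhV3cAZURnd3d2aJlQR3Znd2h4iJYUV4iIh2UxE0RDV1F3dwAyRCZ3d2Y0eYEHiIZ2R2ZmQjd4d3eHd4dkM0RGUnh2AmiqQkVCIoRXYwJnhndFh2QlRXd3d3d3eId4VFZUd2EGVVdUMSSK"/>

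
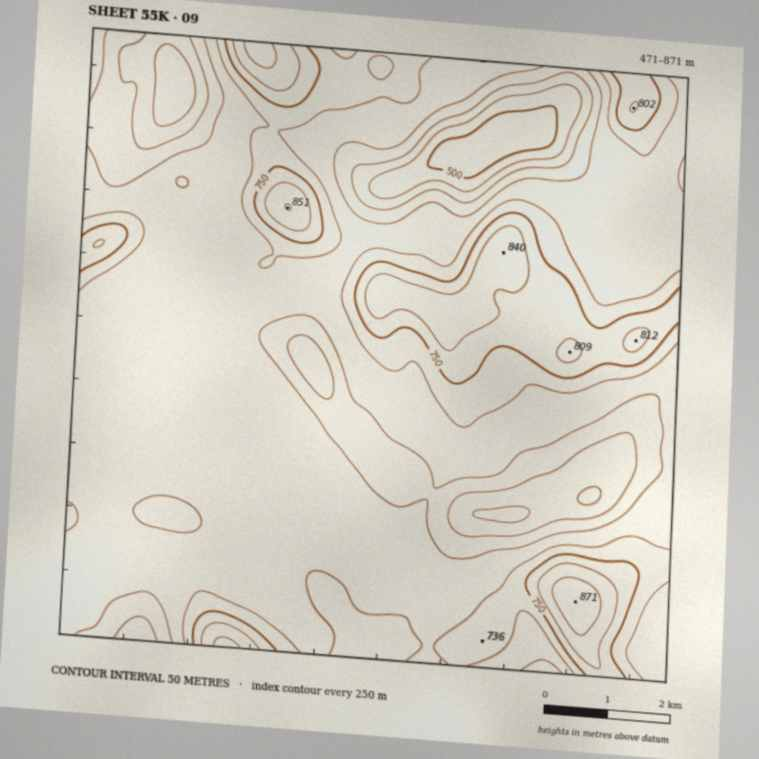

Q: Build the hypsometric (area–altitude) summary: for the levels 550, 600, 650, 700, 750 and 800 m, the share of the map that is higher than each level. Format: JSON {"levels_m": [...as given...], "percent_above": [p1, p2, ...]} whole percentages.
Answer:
{"levels_m": [550, 600, 650, 700, 750, 800], "percent_above": [96, 90, 79, 28, 13, 5]}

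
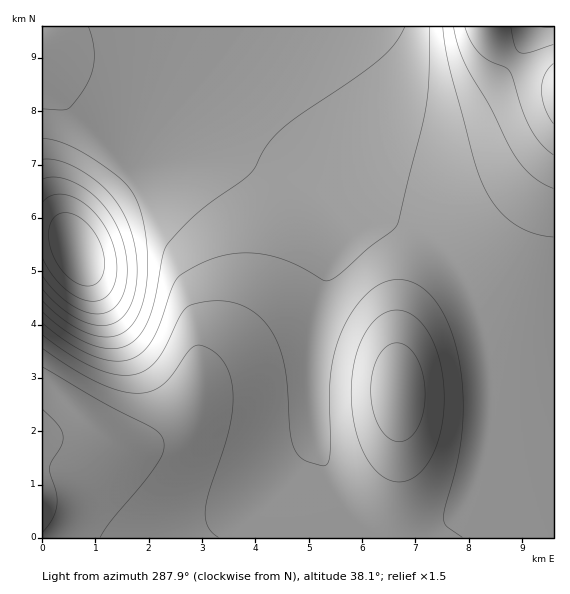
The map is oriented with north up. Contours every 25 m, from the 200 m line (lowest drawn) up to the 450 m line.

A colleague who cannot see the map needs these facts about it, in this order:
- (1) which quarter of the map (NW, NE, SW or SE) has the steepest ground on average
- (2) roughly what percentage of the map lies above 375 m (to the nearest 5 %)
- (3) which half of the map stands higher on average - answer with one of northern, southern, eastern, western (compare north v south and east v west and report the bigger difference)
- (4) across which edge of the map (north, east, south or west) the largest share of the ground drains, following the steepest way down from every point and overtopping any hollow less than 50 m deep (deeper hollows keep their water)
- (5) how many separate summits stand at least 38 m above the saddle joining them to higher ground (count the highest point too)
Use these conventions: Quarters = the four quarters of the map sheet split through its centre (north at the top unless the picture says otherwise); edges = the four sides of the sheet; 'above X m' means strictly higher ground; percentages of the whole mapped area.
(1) The steepest ground, on average, is in the south-west quarter.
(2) About 40 % of the map lies above 375 m.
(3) Taken as a whole, the southern half is higher than the northern.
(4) Drainage is mainly to the west: more ground falls towards that edge than towards any other.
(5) There are 3 summits with 38 m or more of prominence.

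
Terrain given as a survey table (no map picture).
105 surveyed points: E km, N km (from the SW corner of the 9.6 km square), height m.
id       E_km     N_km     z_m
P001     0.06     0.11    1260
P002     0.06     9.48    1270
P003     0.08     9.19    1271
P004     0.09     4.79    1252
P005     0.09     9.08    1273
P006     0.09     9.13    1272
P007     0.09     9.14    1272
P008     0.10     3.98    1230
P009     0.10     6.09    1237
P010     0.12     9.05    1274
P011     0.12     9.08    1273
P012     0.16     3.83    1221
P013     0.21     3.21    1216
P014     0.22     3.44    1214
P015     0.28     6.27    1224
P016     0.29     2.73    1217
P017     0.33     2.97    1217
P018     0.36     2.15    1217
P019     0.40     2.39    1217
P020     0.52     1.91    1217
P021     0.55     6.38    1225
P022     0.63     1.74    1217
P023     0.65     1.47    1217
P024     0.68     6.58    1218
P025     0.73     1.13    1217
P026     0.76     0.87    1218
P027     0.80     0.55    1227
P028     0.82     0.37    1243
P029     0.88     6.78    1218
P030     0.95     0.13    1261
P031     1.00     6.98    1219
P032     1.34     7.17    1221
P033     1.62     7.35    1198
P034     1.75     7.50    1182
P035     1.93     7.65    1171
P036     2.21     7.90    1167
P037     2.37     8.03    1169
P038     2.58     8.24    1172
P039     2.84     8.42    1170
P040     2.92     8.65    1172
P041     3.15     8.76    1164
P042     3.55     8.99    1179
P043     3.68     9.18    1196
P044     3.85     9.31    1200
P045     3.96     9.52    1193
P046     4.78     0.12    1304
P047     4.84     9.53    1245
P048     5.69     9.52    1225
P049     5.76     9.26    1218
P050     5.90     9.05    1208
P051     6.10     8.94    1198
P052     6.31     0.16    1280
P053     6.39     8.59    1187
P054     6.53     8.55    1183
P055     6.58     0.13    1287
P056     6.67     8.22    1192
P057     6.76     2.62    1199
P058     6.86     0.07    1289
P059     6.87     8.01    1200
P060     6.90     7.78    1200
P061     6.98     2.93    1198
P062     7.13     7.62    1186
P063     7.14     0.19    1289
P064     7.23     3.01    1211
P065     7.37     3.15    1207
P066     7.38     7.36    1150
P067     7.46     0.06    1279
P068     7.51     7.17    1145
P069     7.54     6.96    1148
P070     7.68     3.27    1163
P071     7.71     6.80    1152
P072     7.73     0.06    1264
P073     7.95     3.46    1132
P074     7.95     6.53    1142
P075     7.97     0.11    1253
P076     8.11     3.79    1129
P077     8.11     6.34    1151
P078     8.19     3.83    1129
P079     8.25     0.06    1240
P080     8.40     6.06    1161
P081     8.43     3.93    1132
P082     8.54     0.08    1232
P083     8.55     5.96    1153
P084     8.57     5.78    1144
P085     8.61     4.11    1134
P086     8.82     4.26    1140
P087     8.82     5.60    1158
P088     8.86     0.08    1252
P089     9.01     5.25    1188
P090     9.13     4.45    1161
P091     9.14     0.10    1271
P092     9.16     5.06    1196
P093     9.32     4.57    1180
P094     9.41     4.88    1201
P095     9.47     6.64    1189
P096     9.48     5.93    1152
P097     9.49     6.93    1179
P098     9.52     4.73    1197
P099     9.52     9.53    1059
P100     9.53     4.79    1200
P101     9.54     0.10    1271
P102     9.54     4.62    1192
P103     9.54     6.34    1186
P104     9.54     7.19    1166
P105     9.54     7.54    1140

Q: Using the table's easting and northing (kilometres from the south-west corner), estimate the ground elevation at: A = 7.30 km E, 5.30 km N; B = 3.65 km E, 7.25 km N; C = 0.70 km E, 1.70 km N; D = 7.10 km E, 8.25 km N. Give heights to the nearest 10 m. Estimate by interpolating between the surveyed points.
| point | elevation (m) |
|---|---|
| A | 1140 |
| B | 1150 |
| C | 1220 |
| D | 1190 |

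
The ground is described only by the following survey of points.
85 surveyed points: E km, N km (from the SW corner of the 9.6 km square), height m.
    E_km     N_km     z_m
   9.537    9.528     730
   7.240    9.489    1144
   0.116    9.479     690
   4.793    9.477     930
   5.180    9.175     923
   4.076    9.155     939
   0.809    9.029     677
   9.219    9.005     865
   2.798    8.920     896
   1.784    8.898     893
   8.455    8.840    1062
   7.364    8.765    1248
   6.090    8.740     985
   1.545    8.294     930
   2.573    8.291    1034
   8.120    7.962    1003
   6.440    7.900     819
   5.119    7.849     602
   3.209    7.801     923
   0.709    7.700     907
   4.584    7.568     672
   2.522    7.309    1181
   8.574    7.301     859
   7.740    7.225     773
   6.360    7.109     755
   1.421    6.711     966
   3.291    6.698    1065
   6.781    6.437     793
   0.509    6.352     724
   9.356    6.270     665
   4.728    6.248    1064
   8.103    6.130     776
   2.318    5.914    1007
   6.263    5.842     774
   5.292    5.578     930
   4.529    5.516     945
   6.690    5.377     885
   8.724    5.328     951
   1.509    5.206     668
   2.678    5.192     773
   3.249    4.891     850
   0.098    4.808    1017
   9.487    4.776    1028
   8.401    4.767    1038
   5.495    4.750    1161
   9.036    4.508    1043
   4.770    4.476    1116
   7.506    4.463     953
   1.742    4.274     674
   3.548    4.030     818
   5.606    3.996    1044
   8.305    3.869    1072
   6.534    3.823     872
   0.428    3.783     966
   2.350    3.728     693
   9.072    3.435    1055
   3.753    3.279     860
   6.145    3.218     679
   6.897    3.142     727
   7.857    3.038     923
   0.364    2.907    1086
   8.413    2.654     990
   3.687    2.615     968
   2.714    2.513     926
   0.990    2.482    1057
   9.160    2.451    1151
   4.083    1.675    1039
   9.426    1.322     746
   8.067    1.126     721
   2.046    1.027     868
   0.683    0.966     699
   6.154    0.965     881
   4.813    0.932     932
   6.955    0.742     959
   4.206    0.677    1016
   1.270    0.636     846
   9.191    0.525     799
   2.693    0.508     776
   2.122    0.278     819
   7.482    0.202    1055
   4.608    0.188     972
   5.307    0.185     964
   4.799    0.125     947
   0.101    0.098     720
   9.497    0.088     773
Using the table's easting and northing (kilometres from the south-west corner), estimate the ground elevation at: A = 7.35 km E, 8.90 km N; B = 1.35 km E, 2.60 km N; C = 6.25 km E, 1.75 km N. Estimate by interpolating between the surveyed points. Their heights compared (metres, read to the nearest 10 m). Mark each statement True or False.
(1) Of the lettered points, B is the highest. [False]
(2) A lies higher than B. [True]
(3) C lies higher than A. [False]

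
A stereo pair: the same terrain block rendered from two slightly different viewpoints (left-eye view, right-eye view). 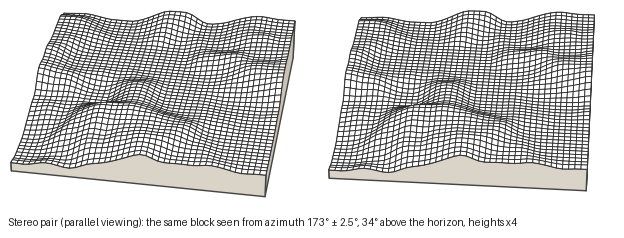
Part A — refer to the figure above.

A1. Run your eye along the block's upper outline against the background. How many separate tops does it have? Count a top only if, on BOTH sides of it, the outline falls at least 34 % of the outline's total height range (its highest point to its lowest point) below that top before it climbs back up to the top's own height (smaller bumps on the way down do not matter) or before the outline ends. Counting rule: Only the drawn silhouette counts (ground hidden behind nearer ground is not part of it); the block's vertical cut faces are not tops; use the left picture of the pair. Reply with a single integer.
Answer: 0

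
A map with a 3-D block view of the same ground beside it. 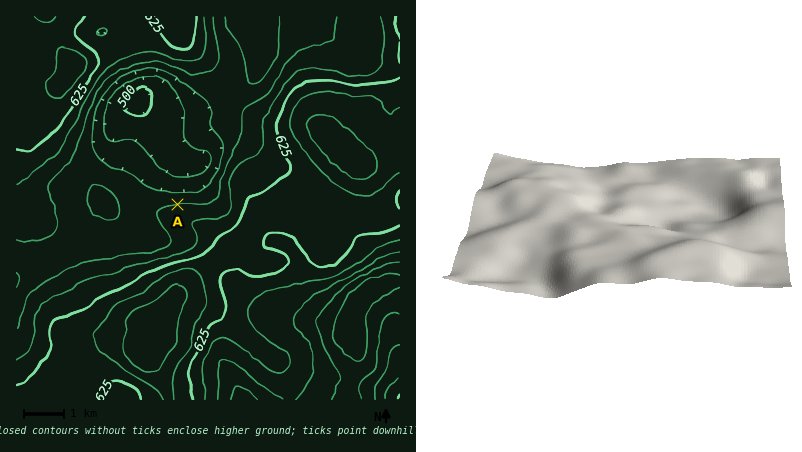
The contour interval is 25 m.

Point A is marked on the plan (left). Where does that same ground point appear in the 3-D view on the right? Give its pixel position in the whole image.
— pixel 631 212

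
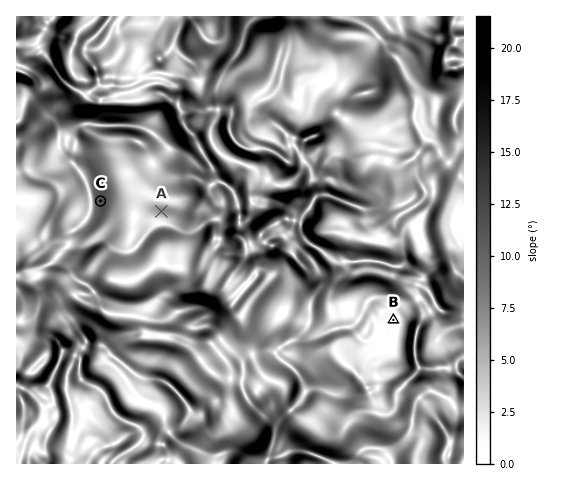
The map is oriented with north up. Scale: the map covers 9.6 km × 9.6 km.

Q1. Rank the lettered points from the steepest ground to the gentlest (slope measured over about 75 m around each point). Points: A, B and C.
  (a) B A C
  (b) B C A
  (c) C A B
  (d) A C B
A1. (c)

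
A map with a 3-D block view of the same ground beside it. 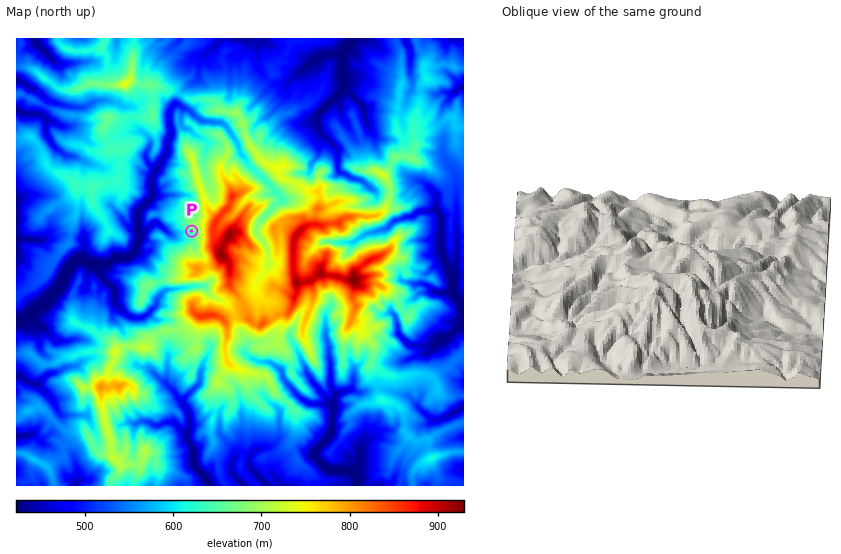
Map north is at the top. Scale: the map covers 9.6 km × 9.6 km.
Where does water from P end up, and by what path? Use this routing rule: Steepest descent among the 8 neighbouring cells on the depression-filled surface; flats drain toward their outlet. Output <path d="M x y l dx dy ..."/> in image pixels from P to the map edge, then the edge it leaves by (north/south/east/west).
<path d="M192 231l-2 1-21 1-11-10-4 0-9 8-5 1 0 5-3 6 0 3-3 6-7 6-10 0-4 1-5 5-18 0-7-5-5 0-2 1-7 7-9 20-20 20-5 2-8 10-5 2-5 0"/>
exit: west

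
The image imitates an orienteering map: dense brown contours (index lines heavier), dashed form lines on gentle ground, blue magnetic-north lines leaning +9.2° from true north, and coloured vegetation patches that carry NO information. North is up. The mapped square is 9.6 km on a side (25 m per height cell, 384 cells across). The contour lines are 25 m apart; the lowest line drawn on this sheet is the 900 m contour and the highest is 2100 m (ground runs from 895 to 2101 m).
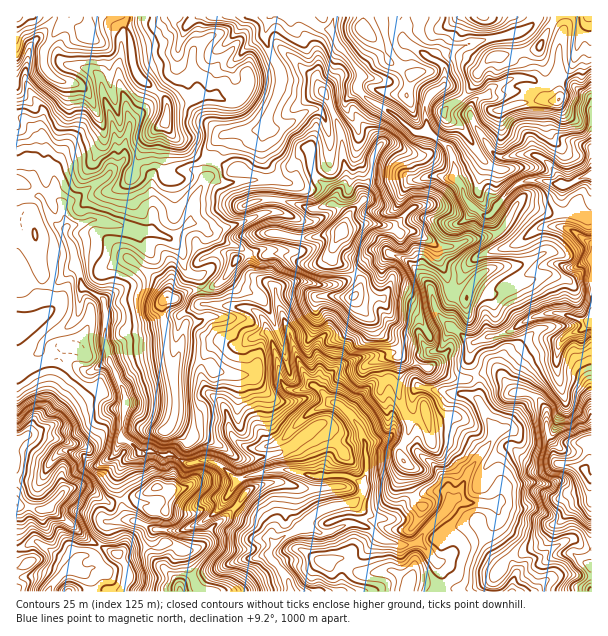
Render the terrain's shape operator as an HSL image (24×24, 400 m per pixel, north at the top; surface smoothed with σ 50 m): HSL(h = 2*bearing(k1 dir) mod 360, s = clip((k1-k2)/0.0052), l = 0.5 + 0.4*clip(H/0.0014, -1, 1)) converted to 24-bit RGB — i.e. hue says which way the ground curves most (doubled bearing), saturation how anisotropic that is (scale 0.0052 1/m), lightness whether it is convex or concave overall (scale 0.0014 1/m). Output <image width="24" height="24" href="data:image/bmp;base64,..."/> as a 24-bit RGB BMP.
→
<image width="24" height="24" href="data:image/bmp;base64,Qk32BgAAAAAAADYAAAAoAAAAGAAAABgAAAABABgAAAAAAMAGAAATCwAAEwsAAAAAAAAAAAAAyH5PEmpv12aSU1mh4MahVmmuURpWb+R8XcfX1bjeoG23ThNUvrE8RaY5YLujXKuy1sCwS1mgdFyn4cXgOm2qo6dSK3Fa2+Jh2nilsDCEWFs0SJbF4/TXfCKEfZfQ6sHqMJVDF4QjSRJgpL7luM7gtJXHV6SPXqqY0YZBbChOT29sbqCA0YnOlGDAO1XKqePEZSgm17Ik0PvrHkFWs6Q0OgUHgsMALWUM86O+LV9FL0hkN4Qce0woXI8upDVEpB9r58RBP72winSbXpZnQ01ftluc3JWFh2YjhK7g+9DrZGsbLViHiS+4fabR6dS7HMd6AGxK5H+aPE1UpoxxJF8jYosfYy2Nqm1BfcpgMpbHeodFnIpMNztXiCo33IZ63KPfYIw8SMlI4NT3QEHWRFKX087swsLz7dL5Fjrba54Akk73eKXjkxPc9zpCCRpH0ZiSqLhRLWokNYWAwKmjMC5T6yGniIAIzNdnuZh5CWwSfy4KGngPDMBjMysAMxQAKjMAYhEA0+74MwrlvXwkVXybqt/WCyWG38ji1uqM4EFyTZaQN4acSmClOVOw09X4tt1w4qrkxLTmd73k3Ja6GwAz3cT11PfytNPnMLPVsEsmXnssJZ+jupjDmM6iHgkqN4wT31FfwNisl1yMNI+afI1INSVAeP+k39Pts0rZ3I6Qkzx/sKc9AxcwdlxB8OLIWoOuUCJpv59psrWHVKHRFJ44YRQgQyVBctxsdNixf9LHrqrPah9lgGZBN8+QCOp9068tNWEwrnRIgmSP6czRGwQvZYpz6fDKTiNSmEN/kpq3hd6jsgABcQZju0e3Q9B+ttJ7SWAVi24agp8uMTR22fLvpurPJwwrftRtWndai35jl11OD6Ifdz6gYmuL6+3LM0N8mLzBh3qkvxnG6gBKyVMdG3go7MIwym1WWefo1sf0LFRtfYS+pKx1noVhIh9noMKSgZF4WIdrroaSLQlolsCRZVl91OaVklVNYl5ETng4zwAgZwCo9bowxkbG0bWJXdhmaCR3GPaDsRs4GUsRXacd15m2FHViJ9I0mIGbpYubOpCRTRK6p5tZvmehm9kjNKzQjErQvzxVV/AxMhFB4raYPl6AyebNwtmGRrrGWgpMxNx1Oju1srVRG0gIqEMFbYcDd3ttdpppkSqrjiAZTJVcSqCN89jdhCTQ2nFwVLamcSGJH5R8/6ESKOrQtNqd55+7bbPHKghCoeKyRUuiqHqwtp3EaHK4aM3xhnR4maaBMhxnyq20h5K2R6+pxqZdoCxu0kdA1CrPrCmleqDg4tTyfuCiUstVS94VLQYefshZG1wq3oTlkoXUsWjAr9c5AhB1iZZ5iKmPTjKPfJ+OjLB9fkppeEw0ZrN4TTi981PajYHvSsvvKWLh69DBZm8zSQsaaszim+jt69T3IaPyK1IWQZVXy87gtRJqiKqIikJuWJdDdWo9f3NKTYhvorGEZjZvkDc/LoYFWo8PKhAJQoYV6t2m10HuCab/+G5/Z10dD4c0OgsF9MbVRYhzlDkcgIjLlo9Wj1GMl5pOh329uIiDSlNvo6t8N11obby6xbnspZ/wVrbrNiW5U9Lb+dLSMlyRPtra6tnyUQtV5Lh8AGYc7c3tKC9+t47LfWF/dFyJsIObNY4/xZxjbkqOoq1lY0SGRql8ZsF4hD2Tn02Qb8l1bJw07X9XRyssUVAea44ZLRJAl9mc3tD3Kd0Adw8aIXUPY4NljFVXU3FozaqMKz9xv3RynMN9ZMnBSoV6jH5bQVVbsH3Bz6qRptdPHiuW7tT3hark5B+DJZBxxg0Roa4ZLgsOjdSJhhyFoV5bm0aJQHhmpd10HVGOpHLG0ei7cDlGWjsvVHw2RGZrKmktxSowjOxyONS2kEEndCgA1h3ZXOCciyN8ybVuV2A6saNLSaHdOT+vjW5KdbukMcTcsTabQZlh5dianWO4lqDG4MTSJ1tloWmjqsxlJdVQhBQvnBzG1uu2DIN88EujE65j3ofQnpLV2evyMhVJchWozvDdxHxdkjNARjqknNqsWj5fj5l3YpmW2reqU0GURWZ9ueSvwWavMxFeepE/3KGcIiKtTa164Y+8PaM2cINFr4w+uTGZDL660WhRp2J2lMimP9eiaWOGOEp2wqGRUZ5AWNg2biOAh9GwxrJpLw0qja9tg7yXekQ4ay4wO5ZFacdSrJLR5K3kLENty6GfaWm9P7CRdKagrpFudb1gU1JyjWhELpI72ZU/t1Q4N4Zad2FEnndAOSt5xtiwfl96YGSQl22qvnW1n8tpJYktKWtBzTJrs5p0"/>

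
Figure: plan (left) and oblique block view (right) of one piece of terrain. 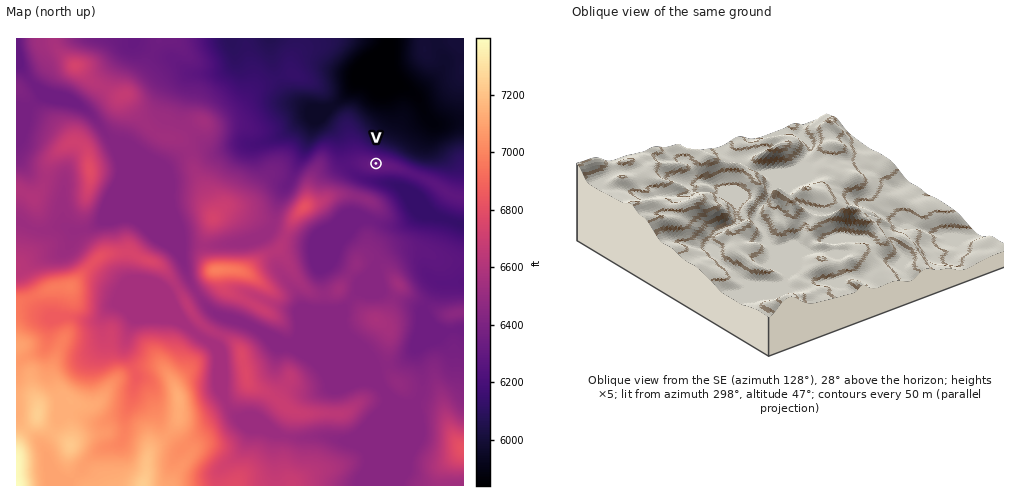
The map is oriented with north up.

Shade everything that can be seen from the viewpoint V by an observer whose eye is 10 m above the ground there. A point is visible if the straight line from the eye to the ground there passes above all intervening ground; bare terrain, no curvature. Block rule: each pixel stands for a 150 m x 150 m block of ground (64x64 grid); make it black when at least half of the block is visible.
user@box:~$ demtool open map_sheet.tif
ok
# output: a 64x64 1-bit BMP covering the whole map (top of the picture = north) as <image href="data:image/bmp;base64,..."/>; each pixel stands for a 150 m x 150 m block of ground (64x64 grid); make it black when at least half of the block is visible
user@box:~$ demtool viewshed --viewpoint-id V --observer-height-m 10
<image width="64" height="64" href="data:image/bmp;base64,Qk0+AgAAAAAAAD4AAAAoAAAAQAAAAEAAAAABAAEAAAAAAAACAAATCwAAEwsAAAIAAAAAAAAA////AAAAAAAAAAAAAAAAAAAAAAAAAAAAAAAAAAAAAAAAAAAAAAAAAAAAAAAAAAAAAAAAAAAAAAYAAAAAAAAABwAAAAAAAAAHAAAAAAAAAAcAAAAAAAAABwAAAAAAAAAHAAAAAAAAAAcAAAAAAAAABwAAAAAAAAAHAAAAAAAAAAcAAAAAAAAABwAAAAAAAAAOAAAAAAAAAA4AAAAAAAAADAAAAAAAAAAMAAAAAAAAAAAAAAAAAAAAAAAAAAAAAAAAAAAAAAAAAAAAAAAAAAAADgAAAAAAAAAfAAAAAAAAAD8AAAAAAAAAfwAAAAAAAADAAAAAAAAAA4AAAAAAAAADAAAAAAAAAAEAAAAAAAAAAR8AAAAAAAAAPwAAAAAAAAH/AAAAAAAAAf8AAAAAAAAB/wAAAAAAAAH/AAAAAAAAAf4AAAAAAAAH/AAAAAAAYB/+AAAAAAB///8AAAAEAD/4fwAQAAgAP8B7ABAAOAA/gPMAMAAwAB+8AwAwAHgAH/gHADAAeAAP8A8AMAB8AA/4HwBgAP8AB///AEAAH/8H//8AAAAf/4P//wAAAB//wf//AAAAH//g//8AAQAf//D//wABwD///P//AADAP//+//8AAPw//////wAA/n9/////APD//n////8Afj/+e////wA+H/7z////AAwP//H///8CCA//8f///w=="/>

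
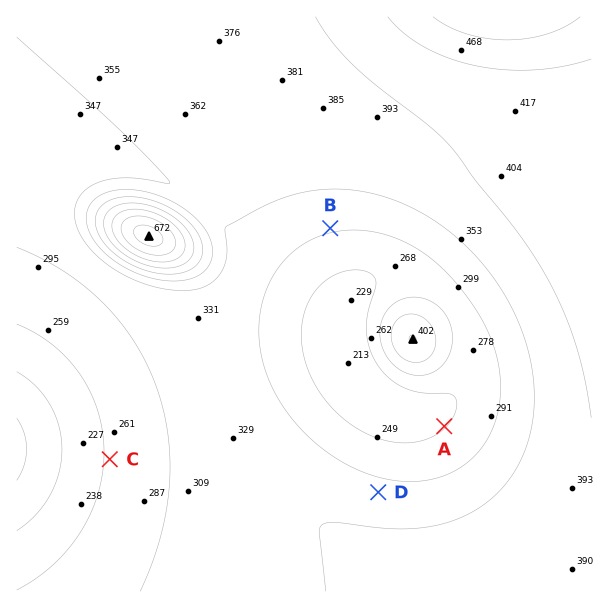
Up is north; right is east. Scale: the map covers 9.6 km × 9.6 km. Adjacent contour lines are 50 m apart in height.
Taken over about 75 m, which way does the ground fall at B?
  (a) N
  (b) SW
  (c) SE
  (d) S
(d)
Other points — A NW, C W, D N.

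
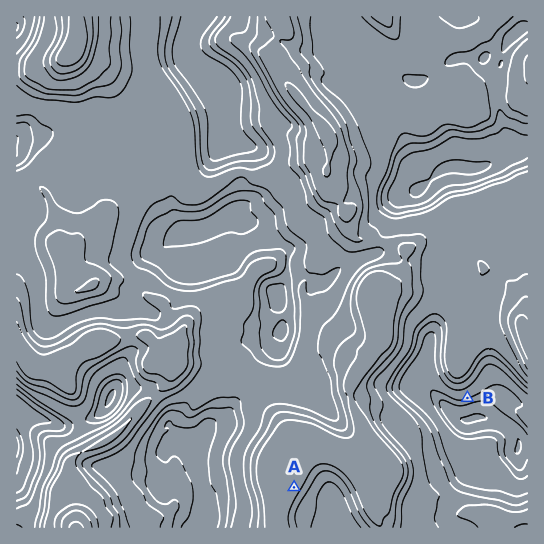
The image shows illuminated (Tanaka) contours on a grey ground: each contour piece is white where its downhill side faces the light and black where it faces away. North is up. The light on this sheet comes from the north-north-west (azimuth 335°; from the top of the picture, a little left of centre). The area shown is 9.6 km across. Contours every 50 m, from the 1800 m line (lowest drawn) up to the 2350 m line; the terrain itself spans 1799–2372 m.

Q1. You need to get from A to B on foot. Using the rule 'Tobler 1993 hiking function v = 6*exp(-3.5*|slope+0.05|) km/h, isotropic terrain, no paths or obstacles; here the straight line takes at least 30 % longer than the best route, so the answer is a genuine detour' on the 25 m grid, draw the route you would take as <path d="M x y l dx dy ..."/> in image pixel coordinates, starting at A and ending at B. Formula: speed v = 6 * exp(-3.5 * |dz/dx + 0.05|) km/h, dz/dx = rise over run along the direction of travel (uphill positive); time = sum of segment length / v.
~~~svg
<path d="M294 487l8-8 3-5 13-13 16-8 3-3 16-8 13-13 3-6 0-10 2-4 19-10 5 0 11 6 8 0 3-2 6-6 3-4 3-3 2-1 3 0 21 10 10 0 2-1"/>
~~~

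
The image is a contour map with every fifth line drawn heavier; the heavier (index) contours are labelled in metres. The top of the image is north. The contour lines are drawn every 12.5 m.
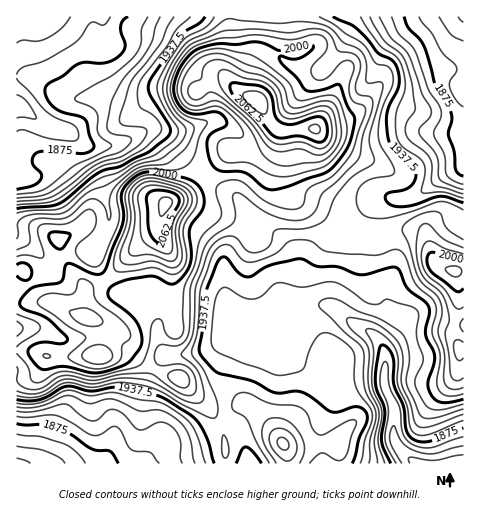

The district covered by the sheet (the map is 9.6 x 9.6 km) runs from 1825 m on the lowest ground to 2085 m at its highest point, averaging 1950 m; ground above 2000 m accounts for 16.2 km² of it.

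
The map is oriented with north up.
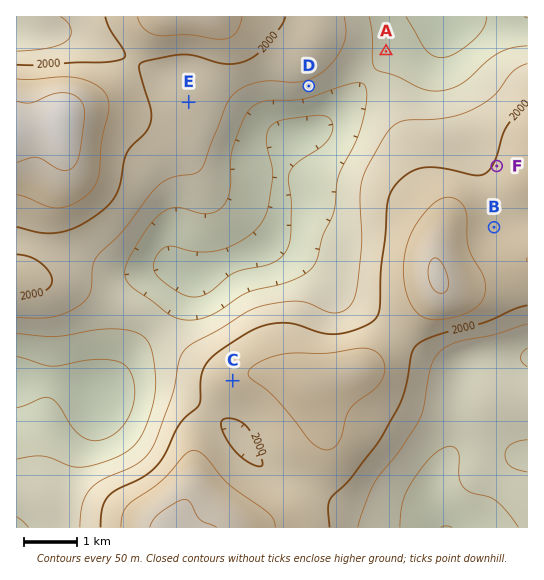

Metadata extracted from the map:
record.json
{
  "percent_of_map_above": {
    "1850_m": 93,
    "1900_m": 77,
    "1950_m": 55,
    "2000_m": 35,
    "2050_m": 13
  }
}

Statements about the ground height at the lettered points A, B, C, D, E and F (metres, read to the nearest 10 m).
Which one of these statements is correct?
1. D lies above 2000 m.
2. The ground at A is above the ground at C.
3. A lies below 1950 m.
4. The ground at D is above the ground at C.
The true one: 3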